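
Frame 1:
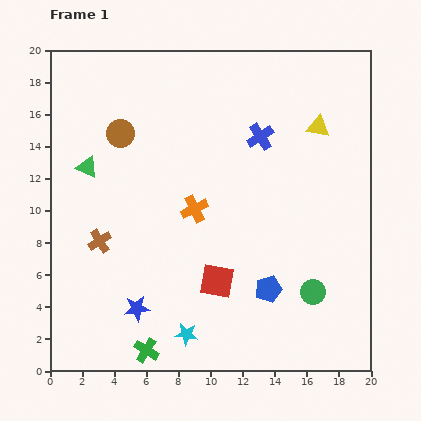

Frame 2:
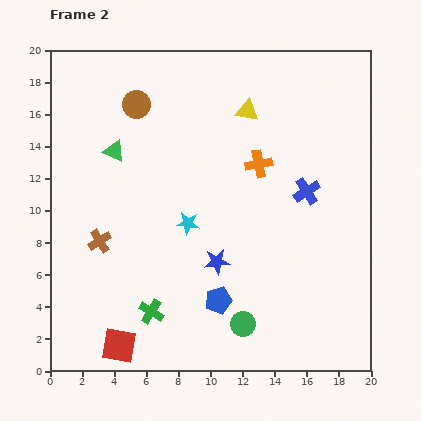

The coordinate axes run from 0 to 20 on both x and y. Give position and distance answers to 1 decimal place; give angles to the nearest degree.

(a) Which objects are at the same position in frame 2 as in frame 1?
the brown cross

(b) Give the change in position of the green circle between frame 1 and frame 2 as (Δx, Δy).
(-4.4, -2.0)

The green circle was at (16.4, 4.9) in frame 1 and (12.0, 2.9) in frame 2.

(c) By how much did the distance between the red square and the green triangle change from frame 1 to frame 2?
+1.3

Distance in frame 1: 10.8. Distance in frame 2: 12.1.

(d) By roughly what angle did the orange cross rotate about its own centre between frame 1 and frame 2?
16° clockwise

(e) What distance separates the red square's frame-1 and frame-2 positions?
7.3

The red square moved from (10.4, 5.6) to (4.3, 1.6), a distance of √(6.1² + 4.0²) ≈ 7.3.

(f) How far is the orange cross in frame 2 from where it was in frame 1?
4.9

The orange cross moved from (9.0, 10.1) to (13.0, 12.9), a distance of √(4.0² + 2.8²) ≈ 4.9.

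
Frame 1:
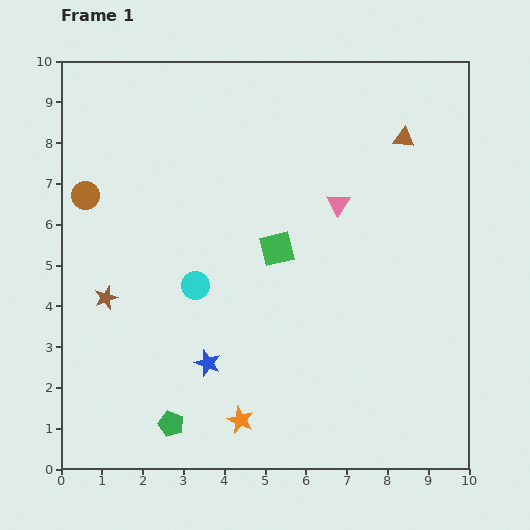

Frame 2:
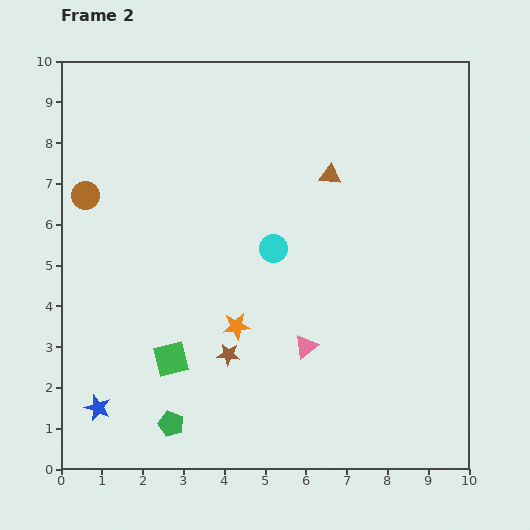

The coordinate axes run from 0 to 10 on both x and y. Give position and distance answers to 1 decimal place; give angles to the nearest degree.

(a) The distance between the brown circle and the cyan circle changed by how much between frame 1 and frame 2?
+1.3

Distance in frame 1: 3.5. Distance in frame 2: 4.8.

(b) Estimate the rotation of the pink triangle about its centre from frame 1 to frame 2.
19° clockwise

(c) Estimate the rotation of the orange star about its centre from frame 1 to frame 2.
31° counter-clockwise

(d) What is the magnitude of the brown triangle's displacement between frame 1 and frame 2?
2.0

The brown triangle moved from (8.4, 8.1) to (6.6, 7.2), a distance of √(1.8² + 0.9²) ≈ 2.0.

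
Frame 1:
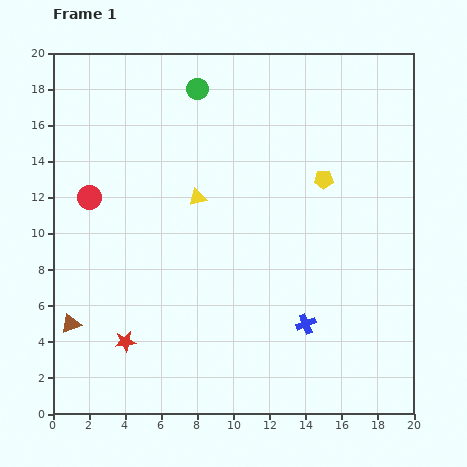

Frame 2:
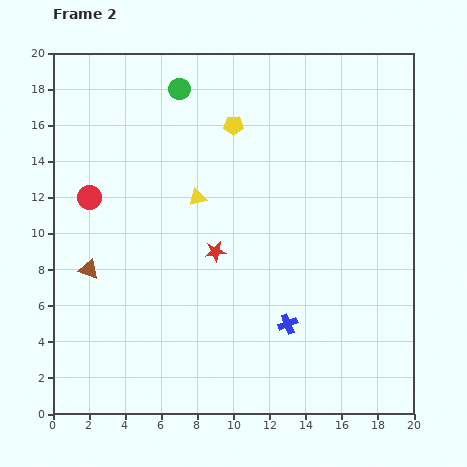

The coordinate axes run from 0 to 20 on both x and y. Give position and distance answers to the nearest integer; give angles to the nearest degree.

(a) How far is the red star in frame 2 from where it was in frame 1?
7

The red star moved from (4, 4) to (9, 9), a distance of √(5² + 5²) ≈ 7.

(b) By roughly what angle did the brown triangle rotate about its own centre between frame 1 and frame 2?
40° clockwise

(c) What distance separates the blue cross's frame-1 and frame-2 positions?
1

The blue cross moved from (14, 5) to (13, 5), a distance of √(1² + 0²) ≈ 1.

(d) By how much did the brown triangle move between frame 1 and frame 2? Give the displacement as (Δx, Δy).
(1, 3)

The brown triangle was at (1, 5) in frame 1 and (2, 8) in frame 2.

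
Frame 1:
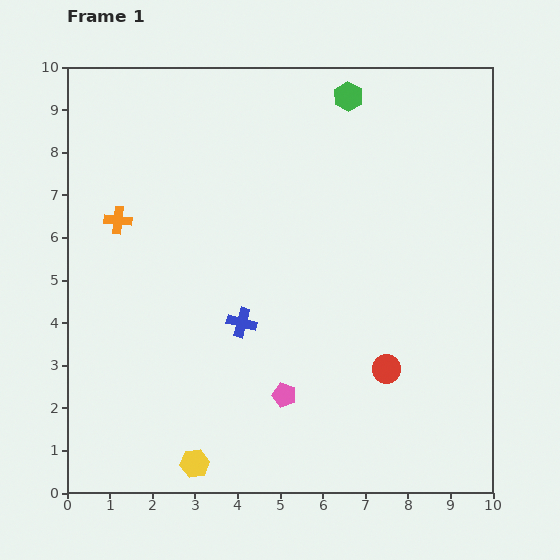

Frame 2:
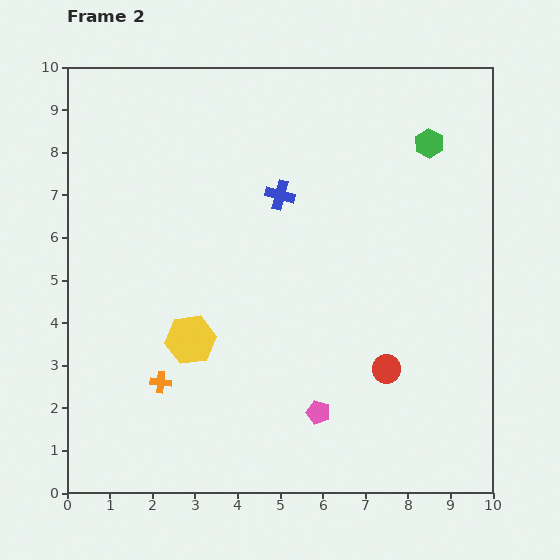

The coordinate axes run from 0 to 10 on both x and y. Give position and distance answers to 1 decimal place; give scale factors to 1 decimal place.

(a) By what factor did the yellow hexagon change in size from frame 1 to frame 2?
1.7×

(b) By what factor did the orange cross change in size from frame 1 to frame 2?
0.8×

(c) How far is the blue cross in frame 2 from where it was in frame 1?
3.1

The blue cross moved from (4.1, 4.0) to (5.0, 7.0), a distance of √(0.9² + 3.0²) ≈ 3.1.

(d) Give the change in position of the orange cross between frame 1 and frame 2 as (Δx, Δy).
(1.0, -3.8)

The orange cross was at (1.2, 6.4) in frame 1 and (2.2, 2.6) in frame 2.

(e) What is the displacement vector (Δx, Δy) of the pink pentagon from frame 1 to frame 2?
(0.8, -0.4)

The pink pentagon was at (5.1, 2.3) in frame 1 and (5.9, 1.9) in frame 2.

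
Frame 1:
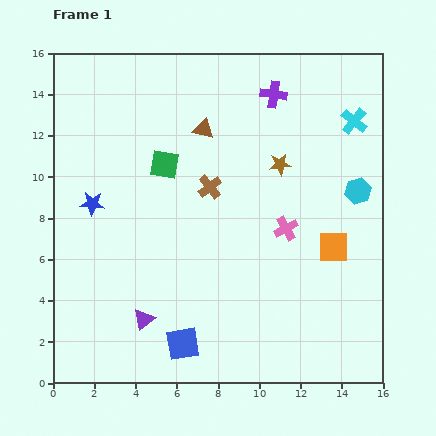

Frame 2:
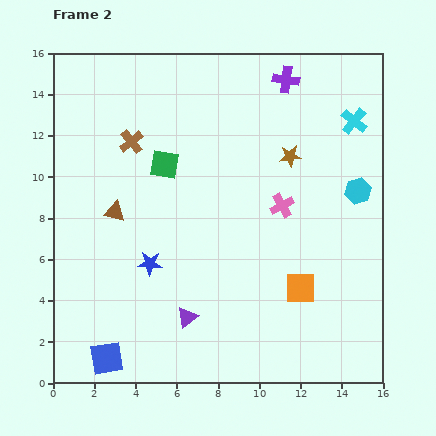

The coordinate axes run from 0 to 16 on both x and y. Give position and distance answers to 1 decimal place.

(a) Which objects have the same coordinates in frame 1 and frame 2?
the green square, the cyan cross, the cyan hexagon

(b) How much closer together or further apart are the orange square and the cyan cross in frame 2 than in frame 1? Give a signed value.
+2.3

Distance in frame 1: 6.2. Distance in frame 2: 8.5.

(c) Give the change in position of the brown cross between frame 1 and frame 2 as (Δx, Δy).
(-3.8, 2.2)

The brown cross was at (7.6, 9.5) in frame 1 and (3.8, 11.7) in frame 2.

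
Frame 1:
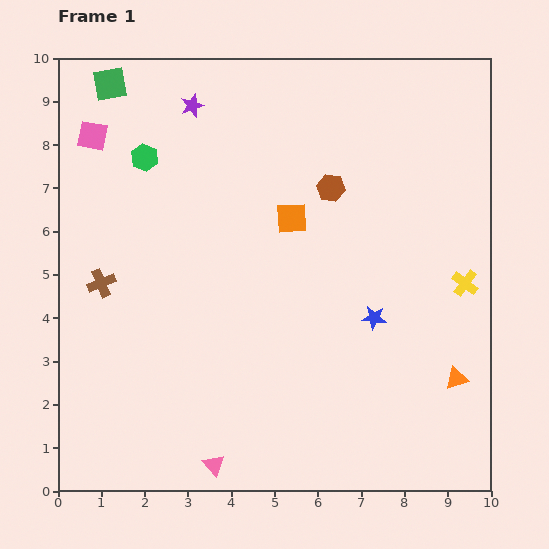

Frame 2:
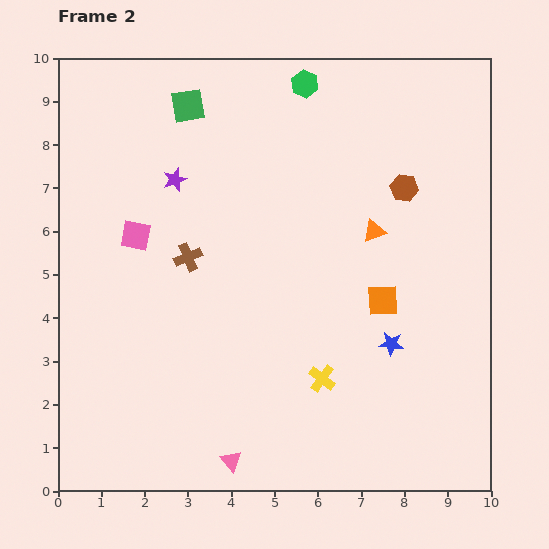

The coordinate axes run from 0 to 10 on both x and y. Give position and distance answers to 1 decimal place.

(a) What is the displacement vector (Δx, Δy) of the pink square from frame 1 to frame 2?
(1.0, -2.3)

The pink square was at (0.8, 8.2) in frame 1 and (1.8, 5.9) in frame 2.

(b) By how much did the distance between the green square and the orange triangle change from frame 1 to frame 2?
-5.3

Distance in frame 1: 10.5. Distance in frame 2: 5.2.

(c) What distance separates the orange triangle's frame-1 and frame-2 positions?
3.9

The orange triangle moved from (9.2, 2.6) to (7.3, 6.0), a distance of √(1.9² + 3.4²) ≈ 3.9.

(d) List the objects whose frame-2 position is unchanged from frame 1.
none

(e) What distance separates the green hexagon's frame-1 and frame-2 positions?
4.1

The green hexagon moved from (2.0, 7.7) to (5.7, 9.4), a distance of √(3.7² + 1.7²) ≈ 4.1.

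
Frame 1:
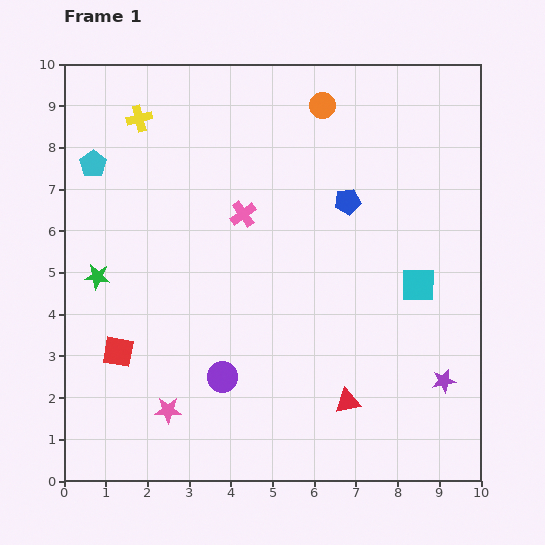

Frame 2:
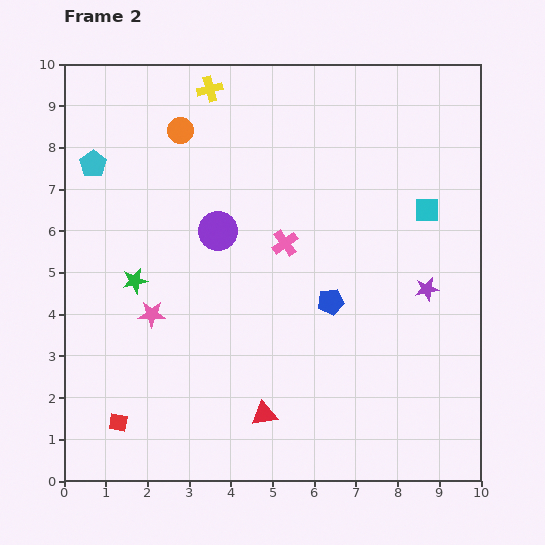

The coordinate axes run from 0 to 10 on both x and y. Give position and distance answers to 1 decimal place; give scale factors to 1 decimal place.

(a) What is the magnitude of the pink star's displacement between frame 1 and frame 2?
2.3

The pink star moved from (2.5, 1.7) to (2.1, 4.0), a distance of √(0.4² + 2.3²) ≈ 2.3.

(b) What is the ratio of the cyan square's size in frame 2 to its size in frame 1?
0.7×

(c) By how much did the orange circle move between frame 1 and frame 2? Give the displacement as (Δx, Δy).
(-3.4, -0.6)

The orange circle was at (6.2, 9.0) in frame 1 and (2.8, 8.4) in frame 2.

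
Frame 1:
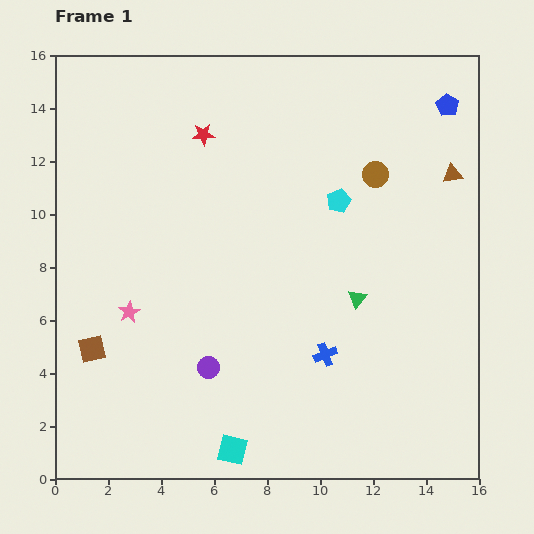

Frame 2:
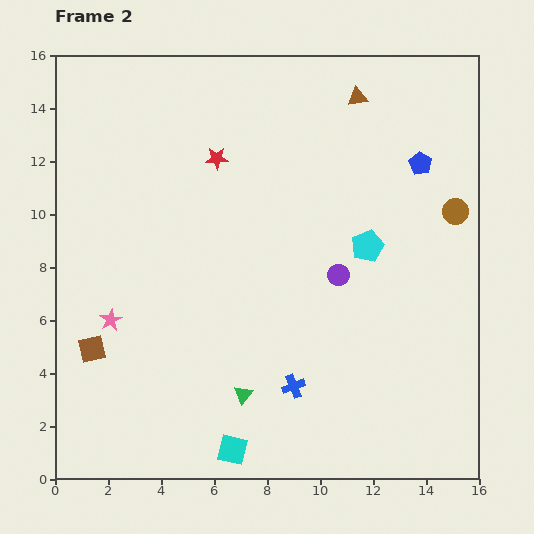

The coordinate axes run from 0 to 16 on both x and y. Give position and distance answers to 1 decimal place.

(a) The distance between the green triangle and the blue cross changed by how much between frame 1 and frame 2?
-0.5

Distance in frame 1: 2.4. Distance in frame 2: 1.9.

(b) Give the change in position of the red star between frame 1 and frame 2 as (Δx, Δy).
(0.5, -0.9)

The red star was at (5.6, 13.0) in frame 1 and (6.1, 12.1) in frame 2.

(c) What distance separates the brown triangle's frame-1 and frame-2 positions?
4.6

The brown triangle moved from (15.0, 11.5) to (11.4, 14.4), a distance of √(3.6² + 2.9²) ≈ 4.6.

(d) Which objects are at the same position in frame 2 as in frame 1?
the brown square, the cyan square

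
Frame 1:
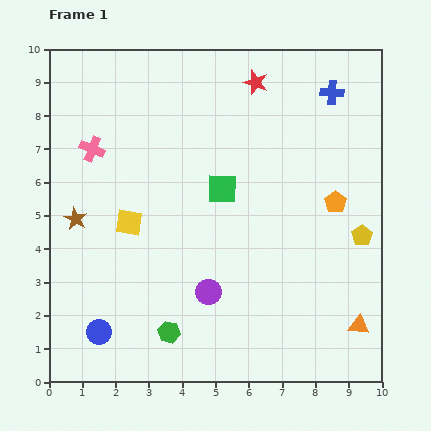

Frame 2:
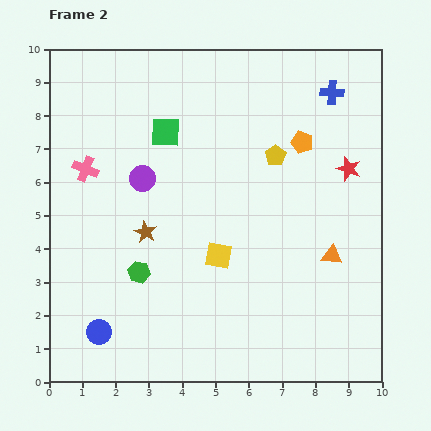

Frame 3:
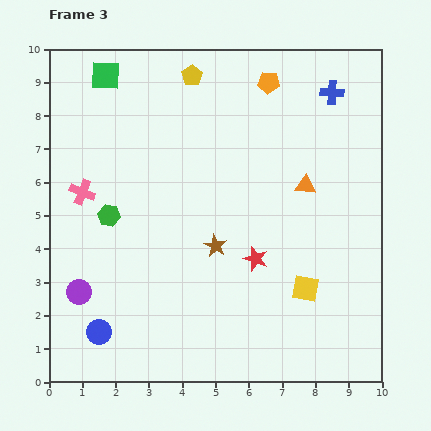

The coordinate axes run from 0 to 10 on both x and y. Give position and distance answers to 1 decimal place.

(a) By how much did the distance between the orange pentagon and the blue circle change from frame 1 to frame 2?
+0.2

Distance in frame 1: 8.1. Distance in frame 2: 8.3.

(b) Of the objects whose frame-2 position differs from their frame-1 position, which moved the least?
the pink cross

(moved 0.6)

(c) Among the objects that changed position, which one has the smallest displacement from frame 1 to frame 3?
the pink cross

(moved 1.3)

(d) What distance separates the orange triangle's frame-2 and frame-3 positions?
2.2

The orange triangle moved from (8.5, 3.8) to (7.7, 5.9), a distance of √(0.8² + 2.1²) ≈ 2.2.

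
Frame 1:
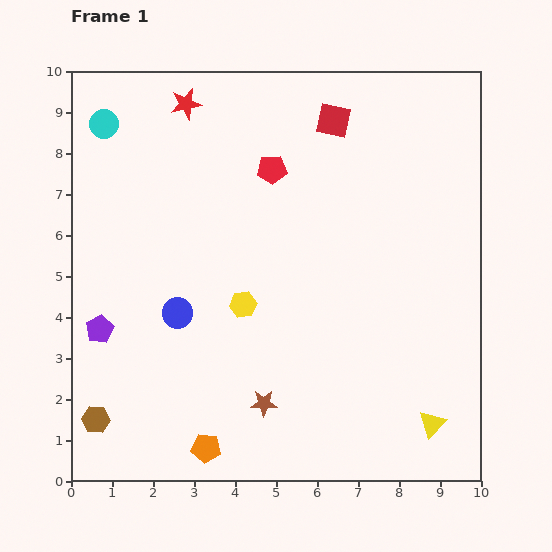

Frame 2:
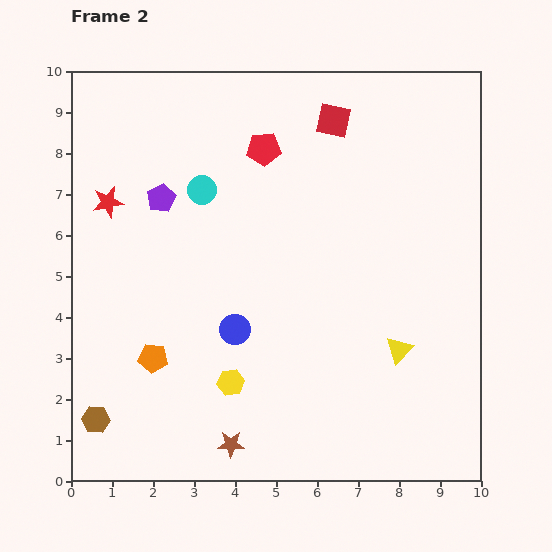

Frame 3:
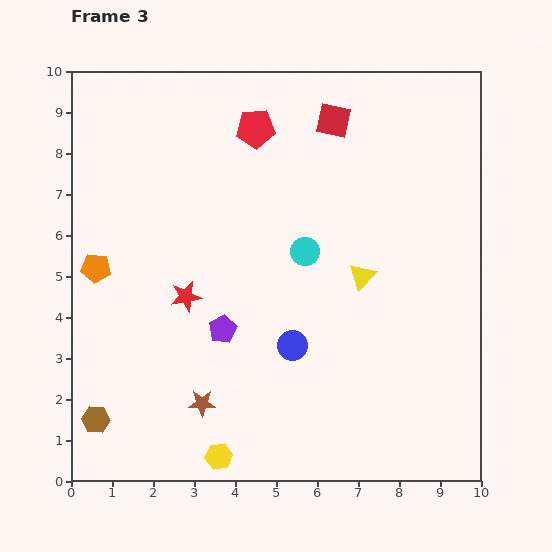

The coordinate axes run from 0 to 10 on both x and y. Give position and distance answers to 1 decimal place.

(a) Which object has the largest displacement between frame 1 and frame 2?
the purple pentagon

(moved 3.5; next 3.1)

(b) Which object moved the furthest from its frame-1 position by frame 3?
the cyan circle

(moved 5.8; next 5.2)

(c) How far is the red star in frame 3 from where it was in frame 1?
4.7

The red star moved from (2.8, 9.2) to (2.8, 4.5), a distance of √(0.0² + 4.7²) ≈ 4.7.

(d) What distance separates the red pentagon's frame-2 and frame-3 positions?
0.5

The red pentagon moved from (4.7, 8.1) to (4.5, 8.6), a distance of √(0.2² + 0.5²) ≈ 0.5.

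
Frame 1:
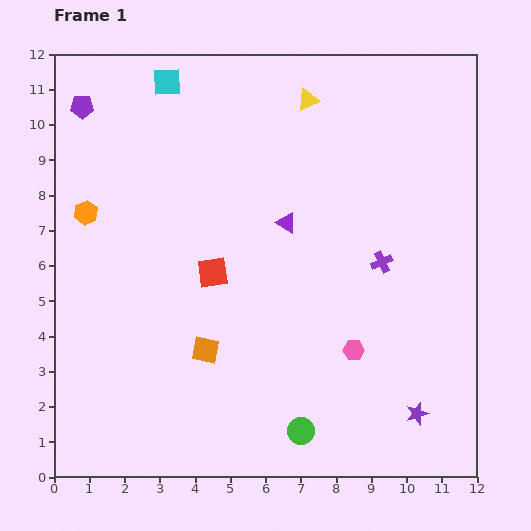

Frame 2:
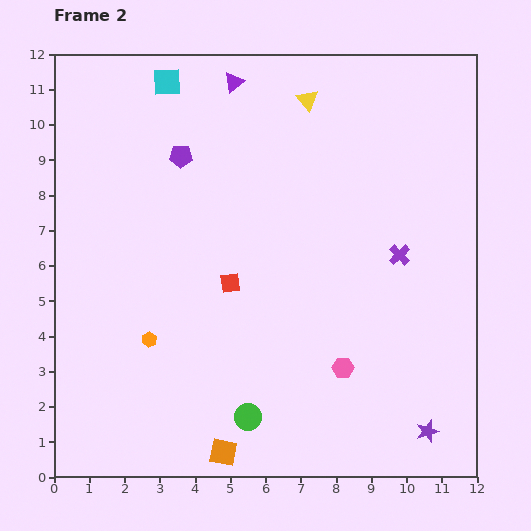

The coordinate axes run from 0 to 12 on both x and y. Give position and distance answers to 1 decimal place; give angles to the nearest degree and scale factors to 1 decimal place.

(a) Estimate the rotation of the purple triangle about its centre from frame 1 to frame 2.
50° clockwise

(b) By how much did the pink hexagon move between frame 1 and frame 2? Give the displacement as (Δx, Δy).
(-0.3, -0.5)

The pink hexagon was at (8.5, 3.6) in frame 1 and (8.2, 3.1) in frame 2.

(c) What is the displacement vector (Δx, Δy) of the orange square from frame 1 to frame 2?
(0.5, -2.9)

The orange square was at (4.3, 3.6) in frame 1 and (4.8, 0.7) in frame 2.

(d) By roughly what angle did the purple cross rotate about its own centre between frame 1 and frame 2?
20° counter-clockwise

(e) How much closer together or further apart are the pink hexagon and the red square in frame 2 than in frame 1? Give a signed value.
-0.6

Distance in frame 1: 4.6. Distance in frame 2: 4.0.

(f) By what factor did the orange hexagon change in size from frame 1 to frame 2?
0.6×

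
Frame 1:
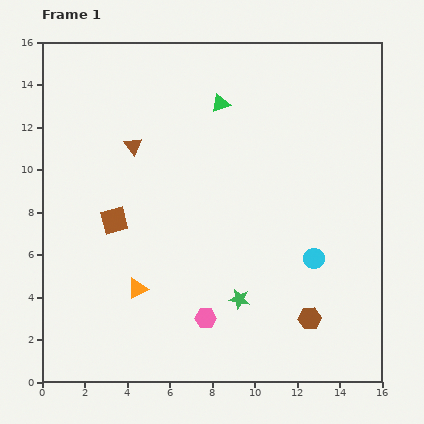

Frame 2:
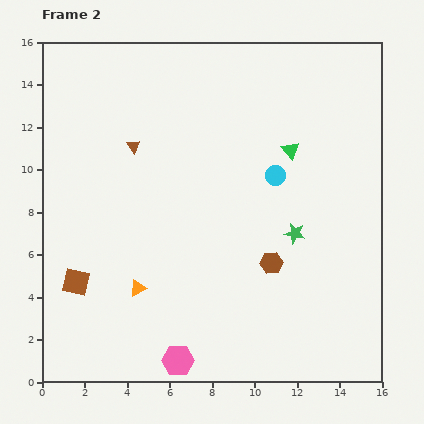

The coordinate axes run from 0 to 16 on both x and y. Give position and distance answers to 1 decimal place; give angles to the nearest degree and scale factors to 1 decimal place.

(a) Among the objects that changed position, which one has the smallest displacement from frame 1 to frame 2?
the pink hexagon

(moved 2.4)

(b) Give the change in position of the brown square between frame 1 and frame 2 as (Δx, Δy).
(-1.8, -2.9)

The brown square was at (3.4, 7.6) in frame 1 and (1.6, 4.7) in frame 2.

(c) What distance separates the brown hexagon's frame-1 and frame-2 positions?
3.2

The brown hexagon moved from (12.6, 3.0) to (10.8, 5.6), a distance of √(1.8² + 2.6²) ≈ 3.2.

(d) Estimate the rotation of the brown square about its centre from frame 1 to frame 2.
28° clockwise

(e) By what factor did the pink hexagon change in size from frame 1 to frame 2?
1.5×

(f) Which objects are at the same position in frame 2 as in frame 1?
the orange triangle, the brown triangle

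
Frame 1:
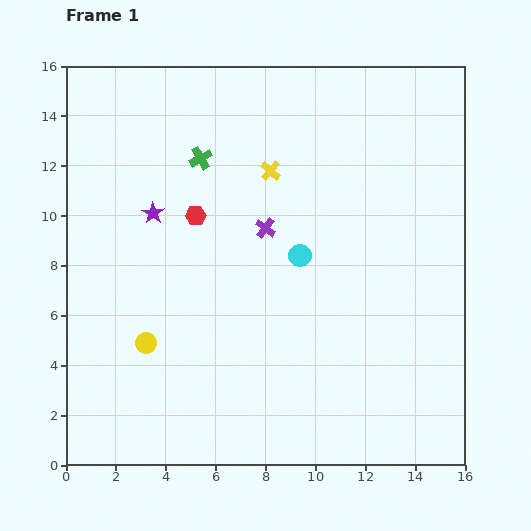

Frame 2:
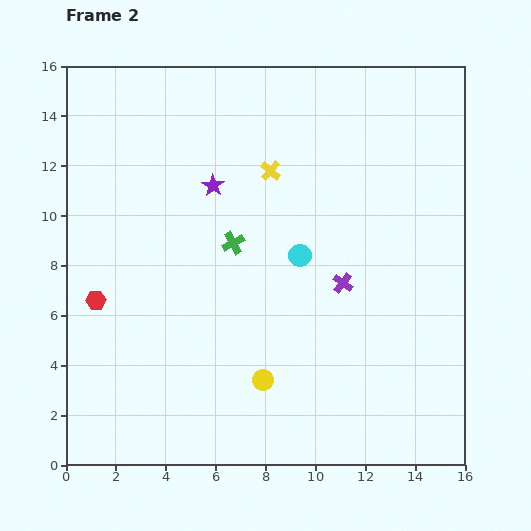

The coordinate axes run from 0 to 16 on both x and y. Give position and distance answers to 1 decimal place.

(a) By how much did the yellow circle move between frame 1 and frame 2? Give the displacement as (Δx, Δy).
(4.7, -1.5)

The yellow circle was at (3.2, 4.9) in frame 1 and (7.9, 3.4) in frame 2.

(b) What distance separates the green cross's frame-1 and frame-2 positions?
3.6

The green cross moved from (5.4, 12.3) to (6.7, 8.9), a distance of √(1.3² + 3.4²) ≈ 3.6.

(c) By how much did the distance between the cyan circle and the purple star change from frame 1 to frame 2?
-1.6

Distance in frame 1: 6.1. Distance in frame 2: 4.5.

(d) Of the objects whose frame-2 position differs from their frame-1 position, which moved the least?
the purple star

(moved 2.6)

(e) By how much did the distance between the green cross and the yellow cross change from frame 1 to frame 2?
+0.5

Distance in frame 1: 2.8. Distance in frame 2: 3.3.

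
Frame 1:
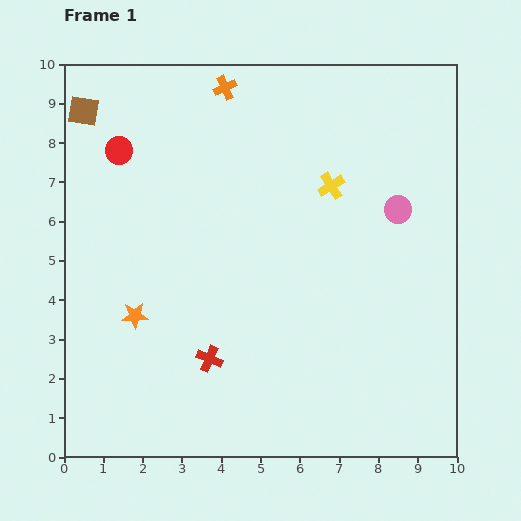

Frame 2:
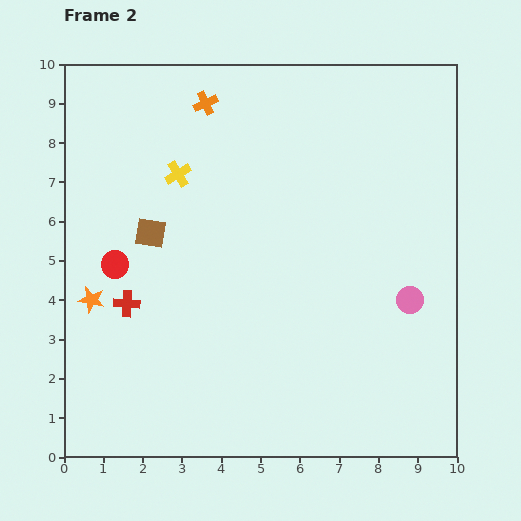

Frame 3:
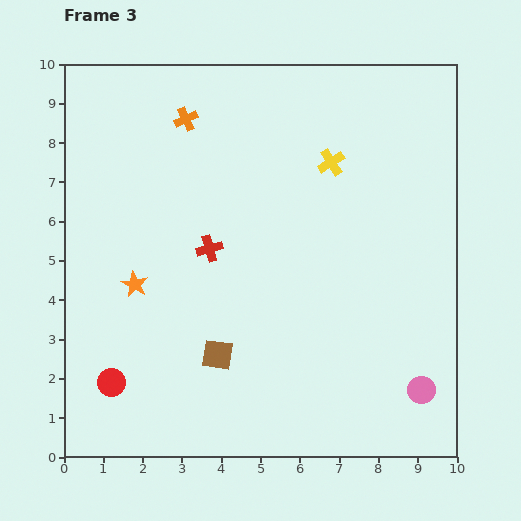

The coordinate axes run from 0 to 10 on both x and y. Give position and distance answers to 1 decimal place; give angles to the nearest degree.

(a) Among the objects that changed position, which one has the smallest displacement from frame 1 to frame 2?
the orange cross

(moved 0.6)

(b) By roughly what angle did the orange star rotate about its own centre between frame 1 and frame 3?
30° clockwise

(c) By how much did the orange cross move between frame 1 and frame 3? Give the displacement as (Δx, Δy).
(-1.0, -0.8)

The orange cross was at (4.1, 9.4) in frame 1 and (3.1, 8.6) in frame 3.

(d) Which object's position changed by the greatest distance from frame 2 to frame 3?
the yellow cross

(moved 3.9; next 3.5)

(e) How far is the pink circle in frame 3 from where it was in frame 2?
2.3

The pink circle moved from (8.8, 4.0) to (9.1, 1.7), a distance of √(0.3² + 2.3²) ≈ 2.3.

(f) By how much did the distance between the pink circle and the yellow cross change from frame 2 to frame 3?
-0.5

Distance in frame 2: 6.7. Distance in frame 3: 6.2.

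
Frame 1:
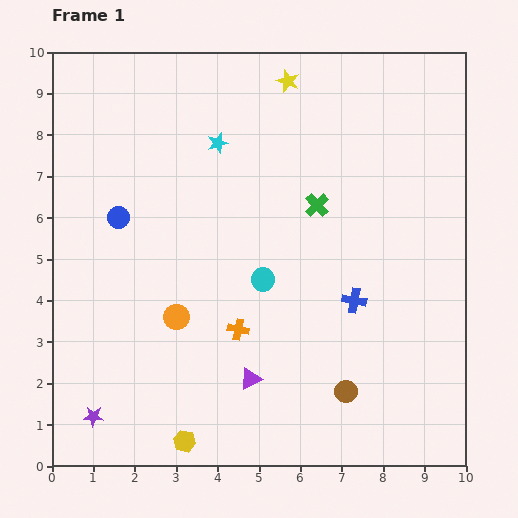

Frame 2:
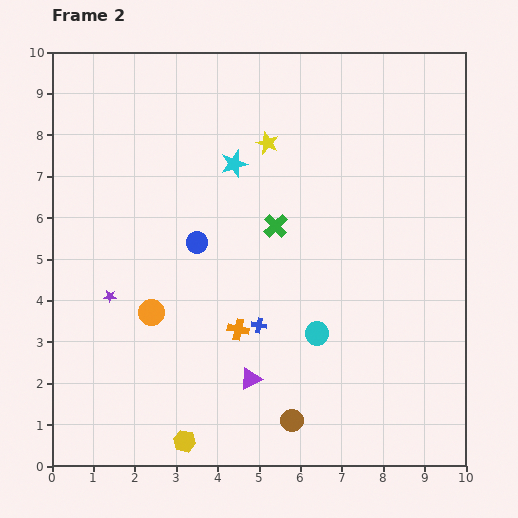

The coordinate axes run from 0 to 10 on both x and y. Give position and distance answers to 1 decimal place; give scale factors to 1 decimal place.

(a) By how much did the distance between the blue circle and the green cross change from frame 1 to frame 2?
-2.9

Distance in frame 1: 4.8. Distance in frame 2: 1.9.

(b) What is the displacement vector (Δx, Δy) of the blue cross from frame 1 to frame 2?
(-2.3, -0.6)

The blue cross was at (7.3, 4.0) in frame 1 and (5.0, 3.4) in frame 2.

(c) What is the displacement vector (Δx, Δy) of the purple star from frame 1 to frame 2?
(0.4, 2.9)

The purple star was at (1.0, 1.2) in frame 1 and (1.4, 4.1) in frame 2.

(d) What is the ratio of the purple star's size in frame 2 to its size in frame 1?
0.6×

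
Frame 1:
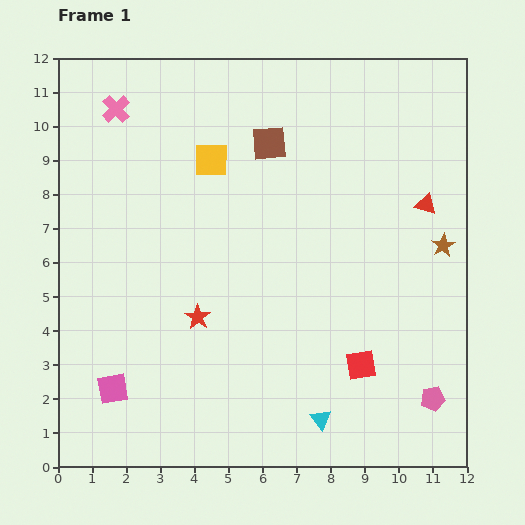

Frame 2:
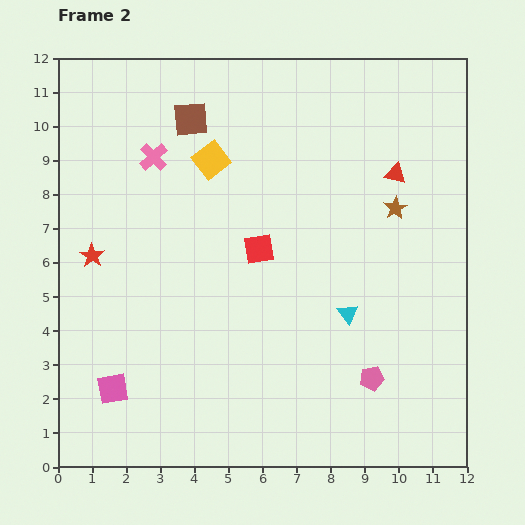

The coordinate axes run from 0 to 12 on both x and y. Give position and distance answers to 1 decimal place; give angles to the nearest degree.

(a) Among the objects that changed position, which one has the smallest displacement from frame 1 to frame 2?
the red triangle

(moved 1.3)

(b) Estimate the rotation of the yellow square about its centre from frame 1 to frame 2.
38° counter-clockwise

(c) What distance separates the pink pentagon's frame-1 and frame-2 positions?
1.9

The pink pentagon moved from (11.0, 2.0) to (9.2, 2.6), a distance of √(1.8² + 0.6²) ≈ 1.9.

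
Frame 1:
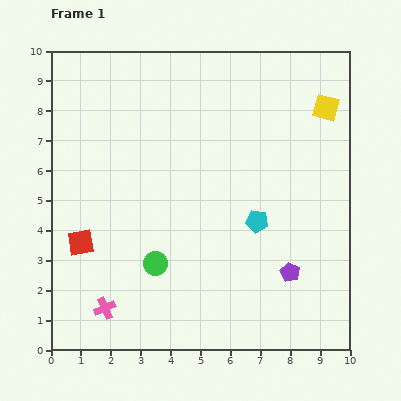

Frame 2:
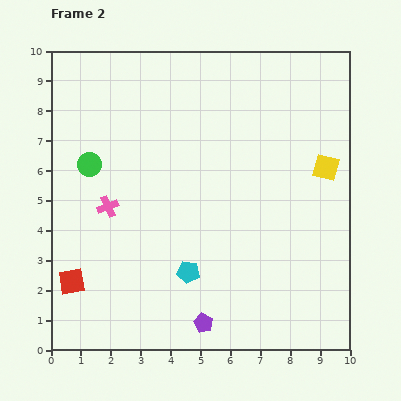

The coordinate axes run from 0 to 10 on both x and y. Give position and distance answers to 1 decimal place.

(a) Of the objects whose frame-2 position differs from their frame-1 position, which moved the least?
the red square

(moved 1.3)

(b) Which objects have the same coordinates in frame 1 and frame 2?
none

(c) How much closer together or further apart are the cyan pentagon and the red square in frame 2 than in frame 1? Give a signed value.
-2.0

Distance in frame 1: 5.9. Distance in frame 2: 3.9.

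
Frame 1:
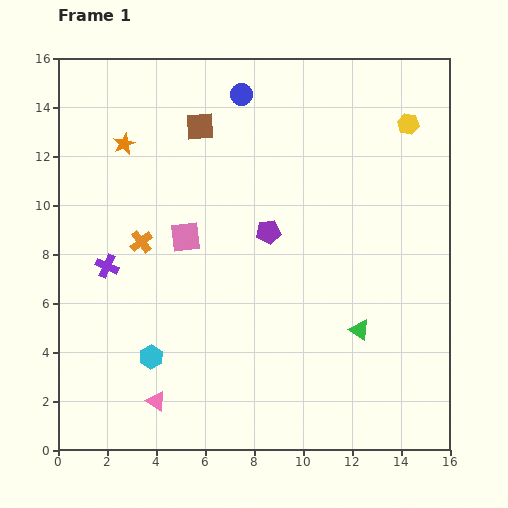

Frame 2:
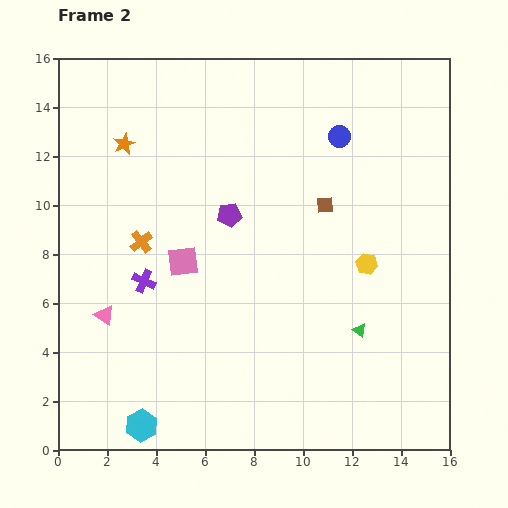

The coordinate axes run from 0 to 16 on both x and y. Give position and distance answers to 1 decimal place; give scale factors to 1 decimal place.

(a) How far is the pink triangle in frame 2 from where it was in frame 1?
4.1

The pink triangle moved from (4.0, 2.0) to (1.9, 5.5), a distance of √(2.1² + 3.5²) ≈ 4.1.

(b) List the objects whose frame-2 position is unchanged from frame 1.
the green triangle, the orange star, the orange cross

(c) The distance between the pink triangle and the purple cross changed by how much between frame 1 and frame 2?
-3.8

Distance in frame 1: 5.9. Distance in frame 2: 2.1.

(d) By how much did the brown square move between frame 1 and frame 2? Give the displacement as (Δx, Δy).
(5.1, -3.2)

The brown square was at (5.8, 13.2) in frame 1 and (10.9, 10.0) in frame 2.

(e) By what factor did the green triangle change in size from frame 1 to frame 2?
0.7×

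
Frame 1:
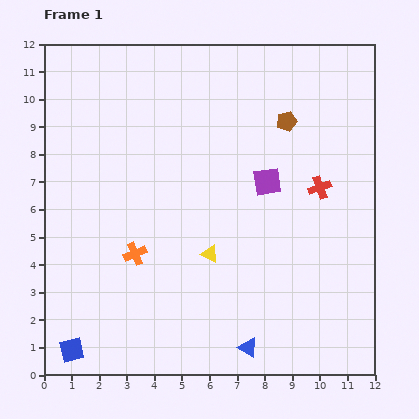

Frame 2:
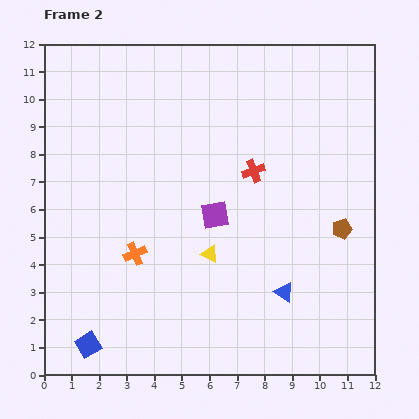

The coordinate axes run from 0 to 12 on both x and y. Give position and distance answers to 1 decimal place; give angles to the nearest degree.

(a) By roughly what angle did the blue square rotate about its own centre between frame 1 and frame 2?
18° counter-clockwise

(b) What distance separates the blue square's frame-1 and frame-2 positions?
0.6

The blue square moved from (1.0, 0.9) to (1.6, 1.1), a distance of √(0.6² + 0.2²) ≈ 0.6.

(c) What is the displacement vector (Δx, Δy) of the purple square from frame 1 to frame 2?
(-1.9, -1.2)

The purple square was at (8.1, 7.0) in frame 1 and (6.2, 5.8) in frame 2.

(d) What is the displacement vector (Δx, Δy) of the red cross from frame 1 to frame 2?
(-2.4, 0.6)

The red cross was at (10.0, 6.8) in frame 1 and (7.6, 7.4) in frame 2.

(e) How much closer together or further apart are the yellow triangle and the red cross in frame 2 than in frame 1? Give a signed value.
-1.3

Distance in frame 1: 4.7. Distance in frame 2: 3.4.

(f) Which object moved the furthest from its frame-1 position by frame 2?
the brown pentagon

(moved 4.4; next 2.5)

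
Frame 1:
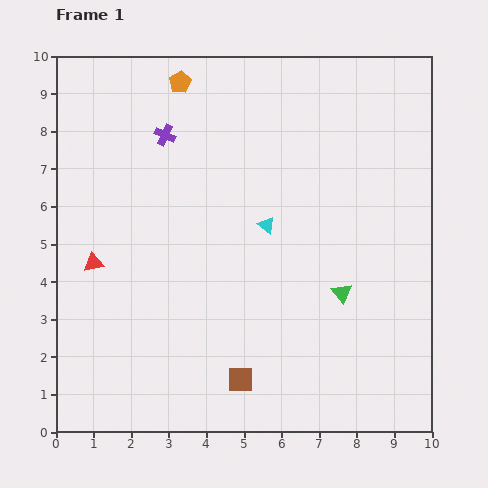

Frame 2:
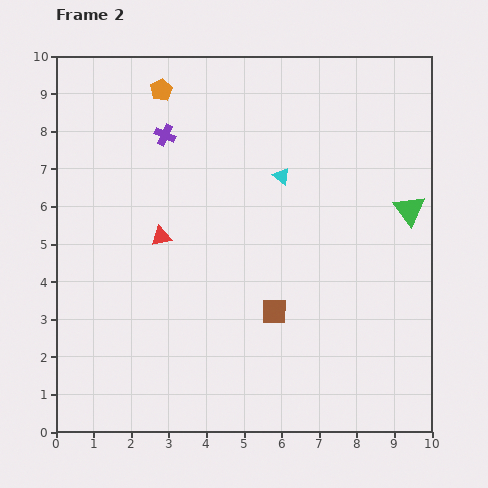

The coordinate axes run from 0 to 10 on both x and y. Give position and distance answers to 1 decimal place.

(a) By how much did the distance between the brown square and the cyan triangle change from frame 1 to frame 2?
-0.6

Distance in frame 1: 4.2. Distance in frame 2: 3.6.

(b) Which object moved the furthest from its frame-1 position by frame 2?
the green triangle

(moved 2.8; next 2.0)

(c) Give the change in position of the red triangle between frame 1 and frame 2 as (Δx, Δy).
(1.8, 0.7)

The red triangle was at (1.0, 4.5) in frame 1 and (2.8, 5.2) in frame 2.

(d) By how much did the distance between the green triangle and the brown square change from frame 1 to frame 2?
+1.0

Distance in frame 1: 3.5. Distance in frame 2: 4.5.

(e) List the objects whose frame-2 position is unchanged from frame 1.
the purple cross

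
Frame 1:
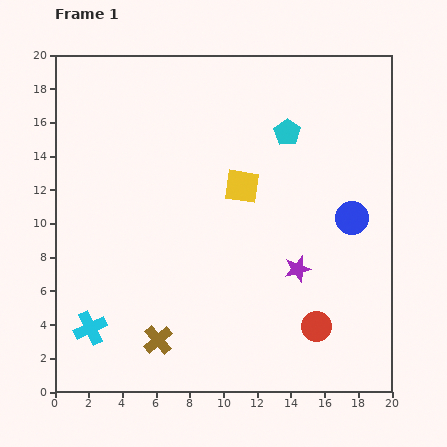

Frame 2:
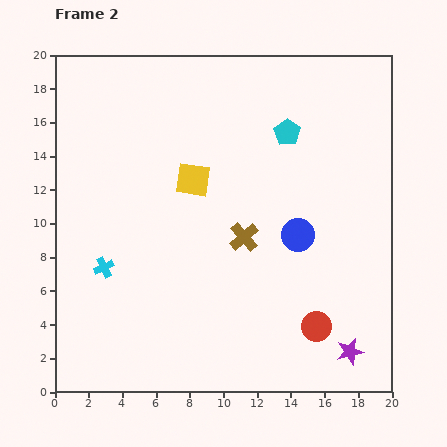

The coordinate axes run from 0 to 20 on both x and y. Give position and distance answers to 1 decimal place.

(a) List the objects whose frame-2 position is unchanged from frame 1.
the cyan pentagon, the red circle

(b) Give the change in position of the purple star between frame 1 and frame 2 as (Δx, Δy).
(3.1, -4.9)

The purple star was at (14.4, 7.3) in frame 1 and (17.5, 2.4) in frame 2.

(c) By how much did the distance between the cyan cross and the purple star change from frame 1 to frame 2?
+2.6

Distance in frame 1: 12.8. Distance in frame 2: 15.4.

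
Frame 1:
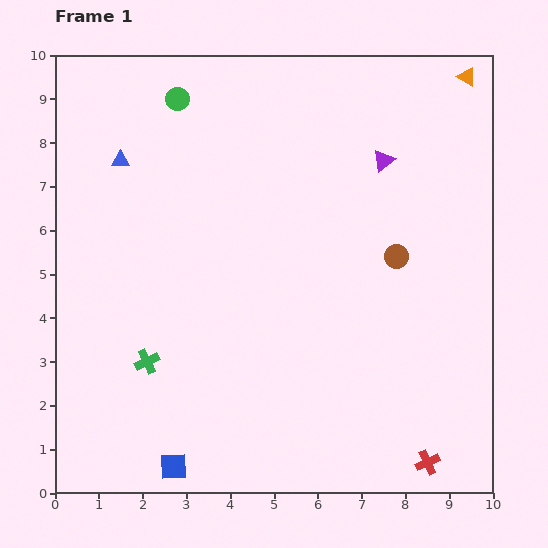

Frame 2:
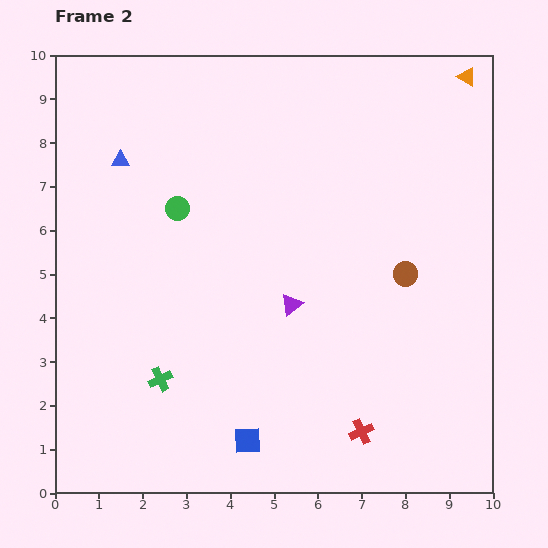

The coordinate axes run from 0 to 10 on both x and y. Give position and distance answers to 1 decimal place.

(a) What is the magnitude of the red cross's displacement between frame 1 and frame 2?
1.7

The red cross moved from (8.5, 0.7) to (7.0, 1.4), a distance of √(1.5² + 0.7²) ≈ 1.7.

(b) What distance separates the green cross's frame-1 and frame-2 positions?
0.5

The green cross moved from (2.1, 3.0) to (2.4, 2.6), a distance of √(0.3² + 0.4²) ≈ 0.5.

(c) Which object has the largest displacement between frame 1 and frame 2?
the purple triangle

(moved 3.9; next 2.5)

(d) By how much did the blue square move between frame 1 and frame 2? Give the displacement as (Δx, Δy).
(1.7, 0.6)

The blue square was at (2.7, 0.6) in frame 1 and (4.4, 1.2) in frame 2.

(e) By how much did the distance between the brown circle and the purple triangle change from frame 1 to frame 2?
+0.5

Distance in frame 1: 2.2. Distance in frame 2: 2.7.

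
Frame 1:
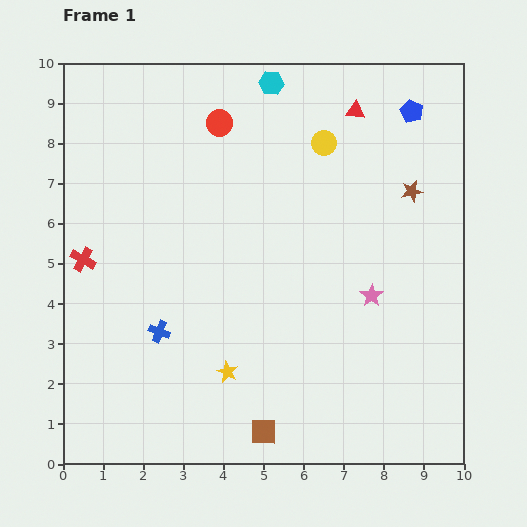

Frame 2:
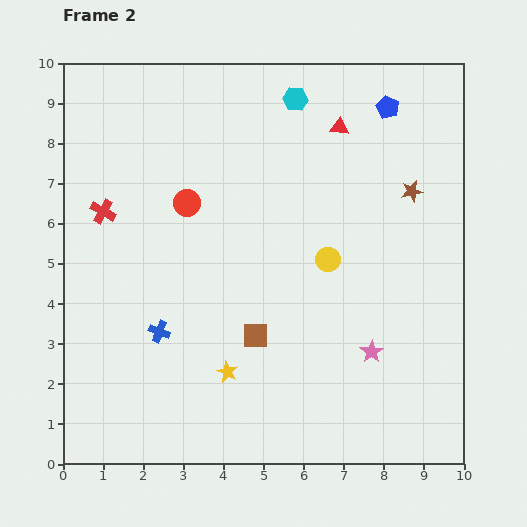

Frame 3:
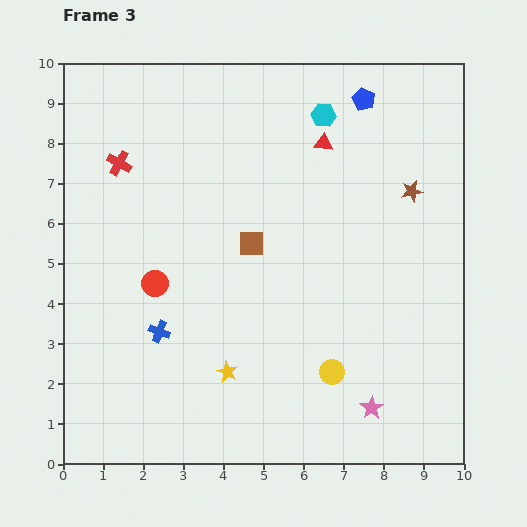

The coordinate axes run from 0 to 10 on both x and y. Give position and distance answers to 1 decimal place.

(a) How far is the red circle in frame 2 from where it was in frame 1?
2.2

The red circle moved from (3.9, 8.5) to (3.1, 6.5), a distance of √(0.8² + 2.0²) ≈ 2.2.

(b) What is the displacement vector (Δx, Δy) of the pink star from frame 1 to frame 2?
(0.0, -1.4)

The pink star was at (7.7, 4.2) in frame 1 and (7.7, 2.8) in frame 2.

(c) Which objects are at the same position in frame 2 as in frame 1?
the yellow star, the brown star, the blue cross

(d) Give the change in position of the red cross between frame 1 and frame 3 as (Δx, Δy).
(0.9, 2.4)

The red cross was at (0.5, 5.1) in frame 1 and (1.4, 7.5) in frame 3.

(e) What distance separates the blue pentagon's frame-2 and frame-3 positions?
0.6

The blue pentagon moved from (8.1, 8.9) to (7.5, 9.1), a distance of √(0.6² + 0.2²) ≈ 0.6.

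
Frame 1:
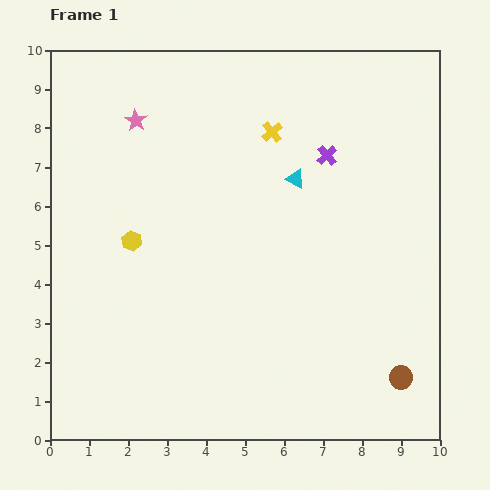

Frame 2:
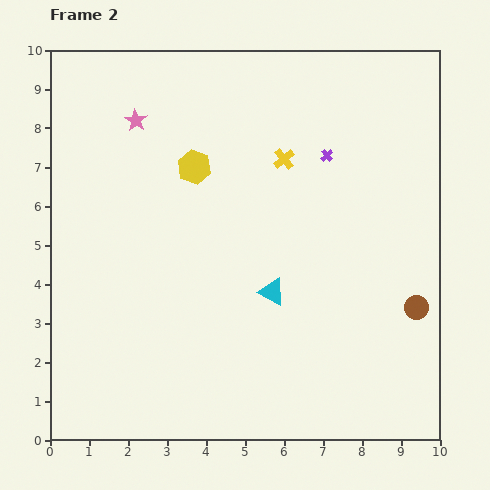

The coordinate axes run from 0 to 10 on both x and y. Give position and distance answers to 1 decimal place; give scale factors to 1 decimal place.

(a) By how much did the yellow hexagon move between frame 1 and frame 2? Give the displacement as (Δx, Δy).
(1.6, 1.9)

The yellow hexagon was at (2.1, 5.1) in frame 1 and (3.7, 7.0) in frame 2.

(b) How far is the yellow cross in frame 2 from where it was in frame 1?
0.8

The yellow cross moved from (5.7, 7.9) to (6.0, 7.2), a distance of √(0.3² + 0.7²) ≈ 0.8.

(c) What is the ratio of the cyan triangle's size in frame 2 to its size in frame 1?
1.4×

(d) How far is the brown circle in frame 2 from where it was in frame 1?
1.8

The brown circle moved from (9.0, 1.6) to (9.4, 3.4), a distance of √(0.4² + 1.8²) ≈ 1.8.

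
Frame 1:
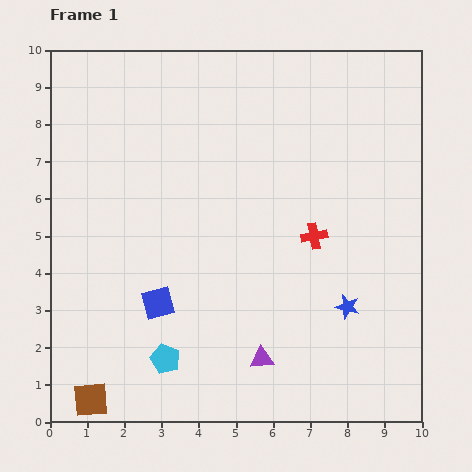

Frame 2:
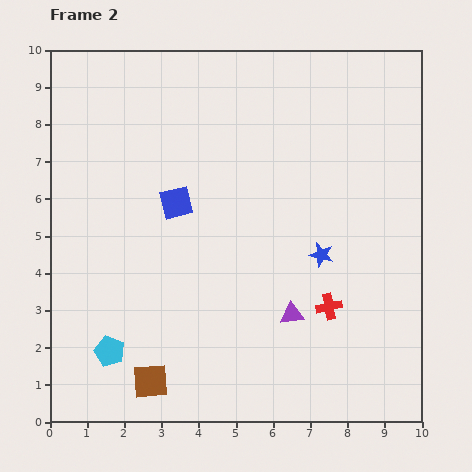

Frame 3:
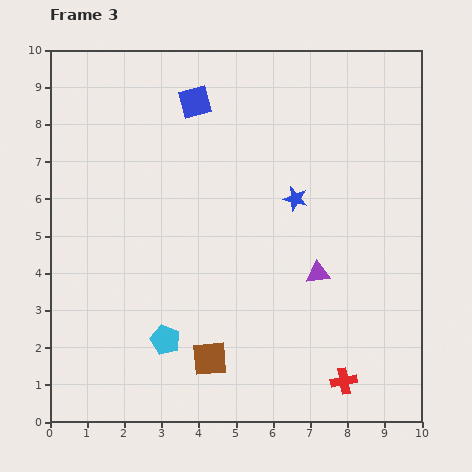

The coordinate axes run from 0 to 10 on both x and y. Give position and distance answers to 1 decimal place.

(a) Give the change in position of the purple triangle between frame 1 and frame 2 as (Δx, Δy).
(0.8, 1.2)

The purple triangle was at (5.7, 1.7) in frame 1 and (6.5, 2.9) in frame 2.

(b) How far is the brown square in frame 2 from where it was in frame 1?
1.7

The brown square moved from (1.1, 0.6) to (2.7, 1.1), a distance of √(1.6² + 0.5²) ≈ 1.7.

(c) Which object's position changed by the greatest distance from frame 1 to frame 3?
the blue square

(moved 5.5; next 4.0)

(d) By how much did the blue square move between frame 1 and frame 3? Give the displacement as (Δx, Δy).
(1.0, 5.4)

The blue square was at (2.9, 3.2) in frame 1 and (3.9, 8.6) in frame 3.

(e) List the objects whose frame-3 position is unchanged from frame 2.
none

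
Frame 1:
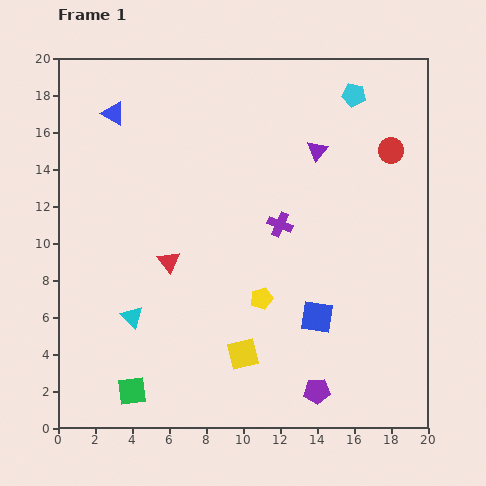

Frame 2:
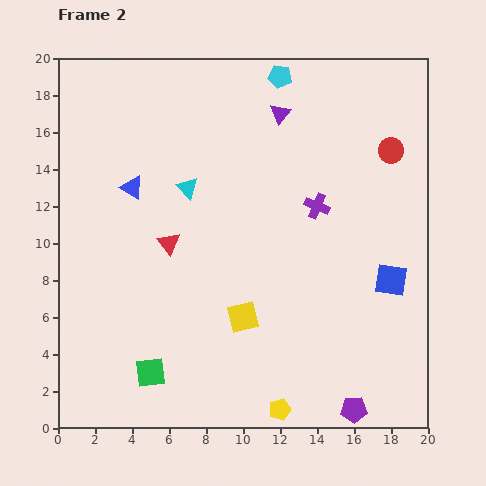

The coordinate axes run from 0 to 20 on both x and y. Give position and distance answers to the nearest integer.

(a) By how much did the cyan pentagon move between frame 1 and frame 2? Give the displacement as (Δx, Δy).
(-4, 1)

The cyan pentagon was at (16, 18) in frame 1 and (12, 19) in frame 2.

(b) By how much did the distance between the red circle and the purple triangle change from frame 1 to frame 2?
+2

Distance in frame 1: 4. Distance in frame 2: 6.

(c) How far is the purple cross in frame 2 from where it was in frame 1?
2

The purple cross moved from (12, 11) to (14, 12), a distance of √(2² + 1²) ≈ 2.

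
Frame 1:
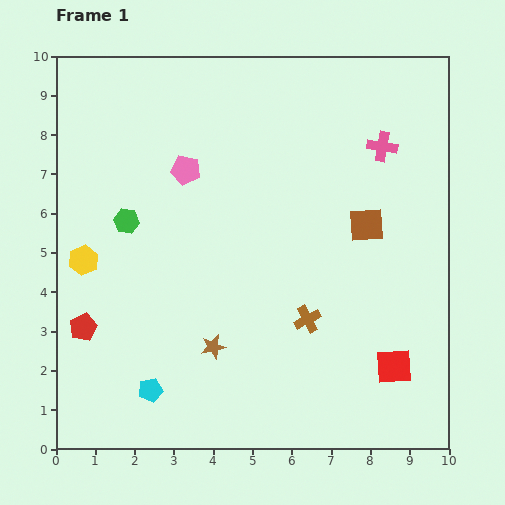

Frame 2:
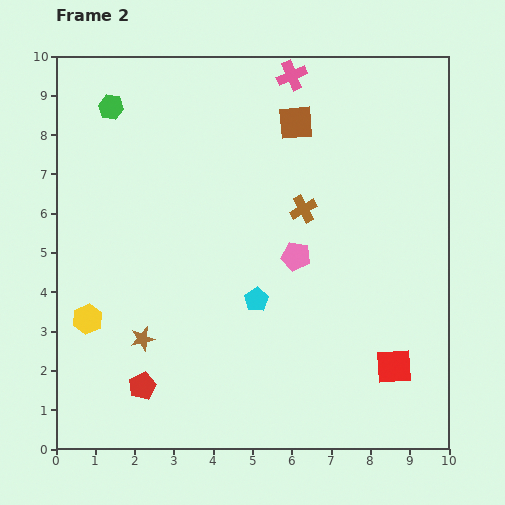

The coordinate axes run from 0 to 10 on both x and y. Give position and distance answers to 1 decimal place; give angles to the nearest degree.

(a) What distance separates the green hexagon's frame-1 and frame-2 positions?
2.9

The green hexagon moved from (1.8, 5.8) to (1.4, 8.7), a distance of √(0.4² + 2.9²) ≈ 2.9.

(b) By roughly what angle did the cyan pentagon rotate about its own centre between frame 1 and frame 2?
20° counter-clockwise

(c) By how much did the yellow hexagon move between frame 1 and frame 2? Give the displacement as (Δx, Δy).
(0.1, -1.5)

The yellow hexagon was at (0.7, 4.8) in frame 1 and (0.8, 3.3) in frame 2.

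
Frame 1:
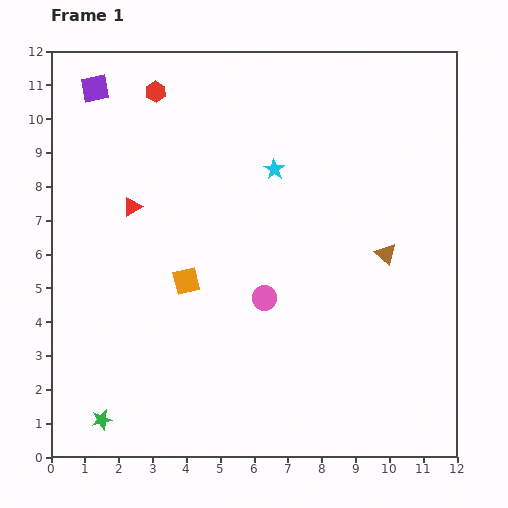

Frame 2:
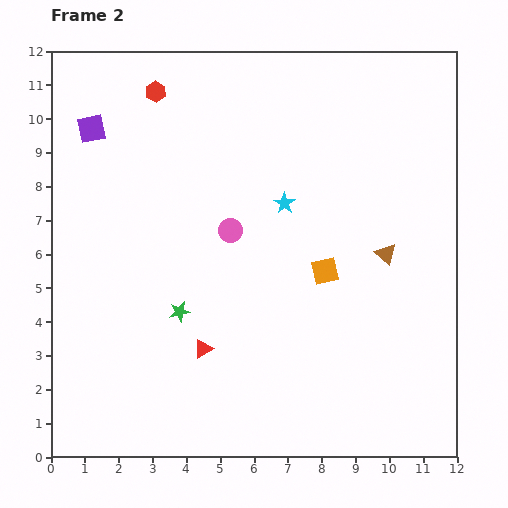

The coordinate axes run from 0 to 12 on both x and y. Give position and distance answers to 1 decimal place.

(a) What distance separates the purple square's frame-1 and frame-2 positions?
1.2

The purple square moved from (1.3, 10.9) to (1.2, 9.7), a distance of √(0.1² + 1.2²) ≈ 1.2.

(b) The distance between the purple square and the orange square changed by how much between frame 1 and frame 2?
+1.8

Distance in frame 1: 6.3. Distance in frame 2: 8.1.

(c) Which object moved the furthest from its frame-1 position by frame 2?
the red triangle

(moved 4.7; next 4.1)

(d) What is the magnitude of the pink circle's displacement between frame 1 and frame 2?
2.2

The pink circle moved from (6.3, 4.7) to (5.3, 6.7), a distance of √(1.0² + 2.0²) ≈ 2.2.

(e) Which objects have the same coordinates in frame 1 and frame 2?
the red hexagon, the brown triangle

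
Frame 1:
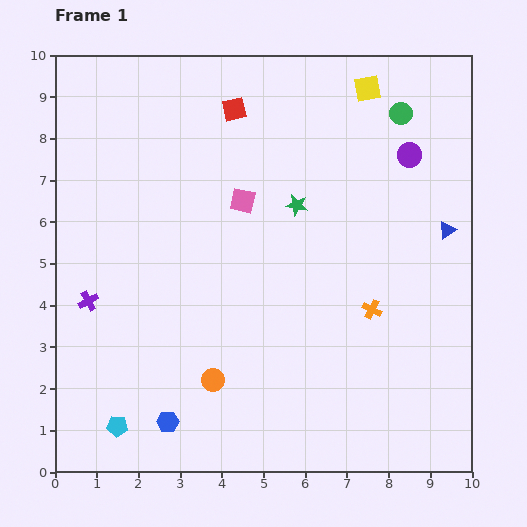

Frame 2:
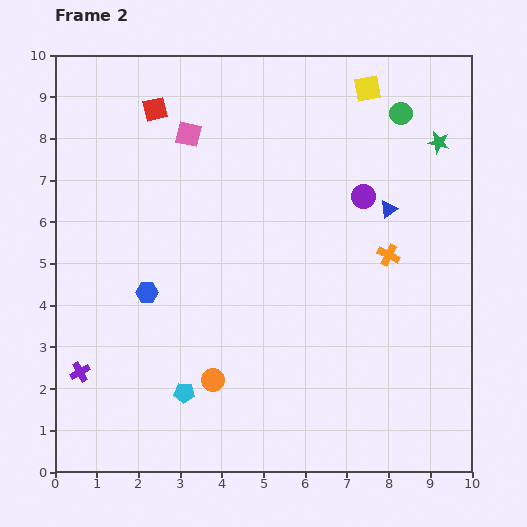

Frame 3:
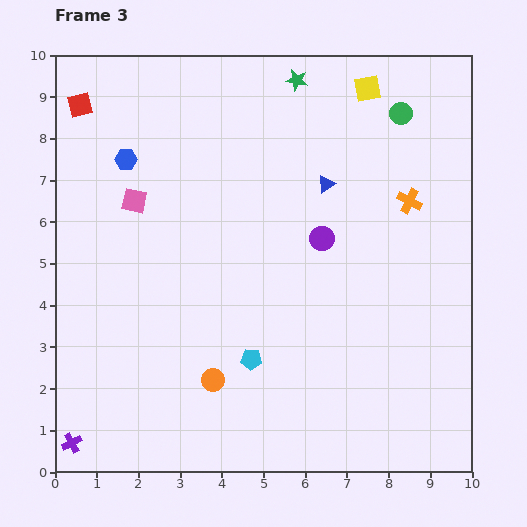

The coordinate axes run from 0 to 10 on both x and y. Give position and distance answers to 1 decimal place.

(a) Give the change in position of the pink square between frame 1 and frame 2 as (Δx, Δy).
(-1.3, 1.6)

The pink square was at (4.5, 6.5) in frame 1 and (3.2, 8.1) in frame 2.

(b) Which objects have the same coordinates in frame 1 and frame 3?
the green circle, the orange circle, the yellow square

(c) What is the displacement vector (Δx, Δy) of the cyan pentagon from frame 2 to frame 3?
(1.6, 0.8)

The cyan pentagon was at (3.1, 1.9) in frame 2 and (4.7, 2.7) in frame 3.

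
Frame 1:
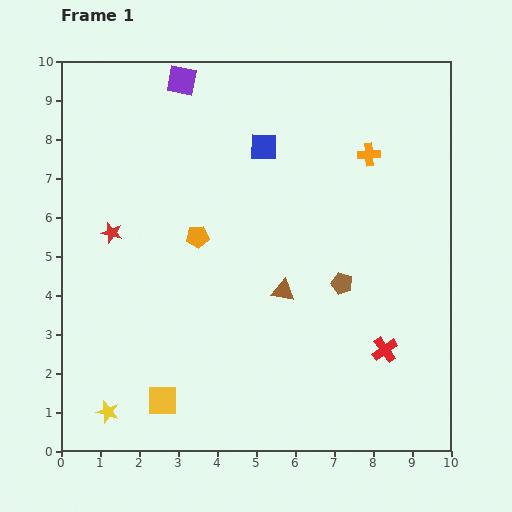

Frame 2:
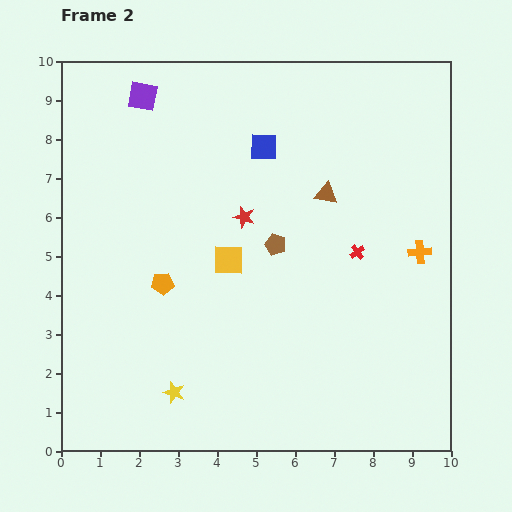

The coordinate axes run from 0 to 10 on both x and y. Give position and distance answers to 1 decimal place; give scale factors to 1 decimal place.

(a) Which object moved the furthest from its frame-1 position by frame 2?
the yellow square

(moved 4.0; next 3.4)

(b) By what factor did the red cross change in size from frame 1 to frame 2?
0.6×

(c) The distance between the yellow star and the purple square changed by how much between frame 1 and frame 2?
-1.1

Distance in frame 1: 8.7. Distance in frame 2: 7.6.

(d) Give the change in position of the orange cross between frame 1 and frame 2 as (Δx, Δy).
(1.3, -2.5)

The orange cross was at (7.9, 7.6) in frame 1 and (9.2, 5.1) in frame 2.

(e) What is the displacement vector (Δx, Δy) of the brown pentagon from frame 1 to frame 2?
(-1.7, 1.0)

The brown pentagon was at (7.2, 4.3) in frame 1 and (5.5, 5.3) in frame 2.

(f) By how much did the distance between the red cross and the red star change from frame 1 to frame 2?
-4.6

Distance in frame 1: 7.6. Distance in frame 2: 3.0.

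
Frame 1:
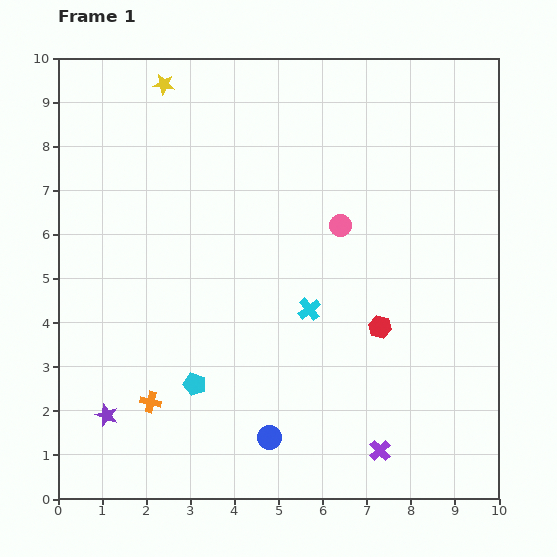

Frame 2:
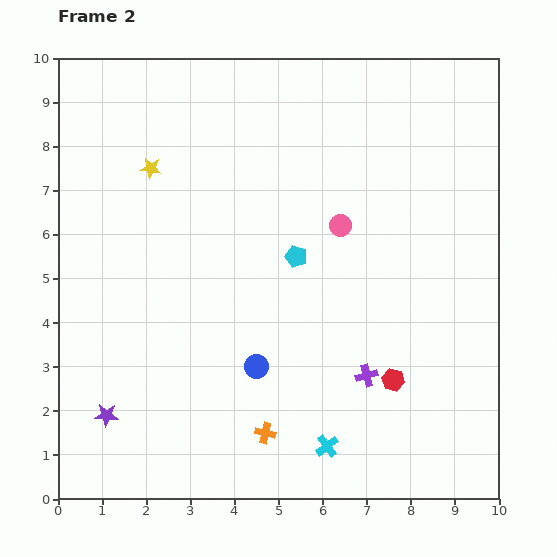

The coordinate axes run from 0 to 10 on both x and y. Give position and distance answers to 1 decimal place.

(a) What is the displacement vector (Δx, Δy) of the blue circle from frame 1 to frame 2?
(-0.3, 1.6)

The blue circle was at (4.8, 1.4) in frame 1 and (4.5, 3.0) in frame 2.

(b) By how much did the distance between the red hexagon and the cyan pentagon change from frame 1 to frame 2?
-0.8

Distance in frame 1: 4.4. Distance in frame 2: 3.6.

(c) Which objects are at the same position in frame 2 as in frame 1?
the purple star, the pink circle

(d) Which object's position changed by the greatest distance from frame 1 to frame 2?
the cyan pentagon

(moved 3.7; next 3.1)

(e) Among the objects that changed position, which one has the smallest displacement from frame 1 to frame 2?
the red hexagon

(moved 1.2)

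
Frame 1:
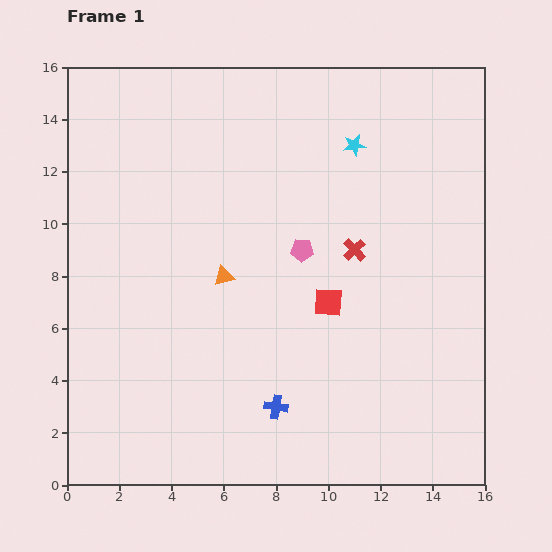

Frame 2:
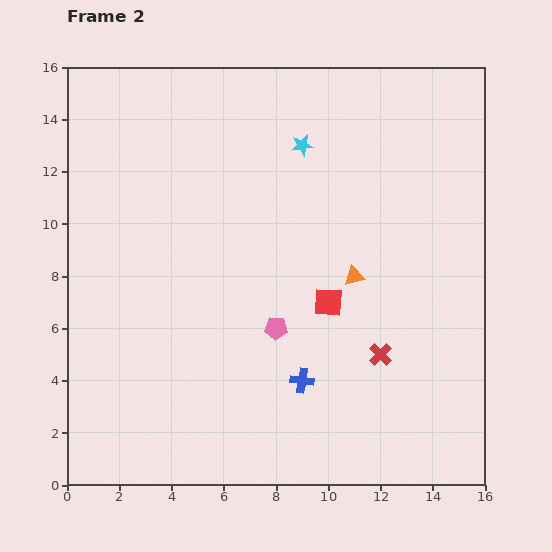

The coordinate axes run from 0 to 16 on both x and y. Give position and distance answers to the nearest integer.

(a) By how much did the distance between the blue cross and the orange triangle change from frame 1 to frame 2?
-1

Distance in frame 1: 5. Distance in frame 2: 4.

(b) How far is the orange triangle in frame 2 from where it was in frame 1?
5

The orange triangle moved from (6, 8) to (11, 8), a distance of √(5² + 0²) ≈ 5.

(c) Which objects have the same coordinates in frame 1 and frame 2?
the red square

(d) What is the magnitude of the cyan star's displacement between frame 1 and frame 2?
2

The cyan star moved from (11, 13) to (9, 13), a distance of √(2² + 0²) ≈ 2.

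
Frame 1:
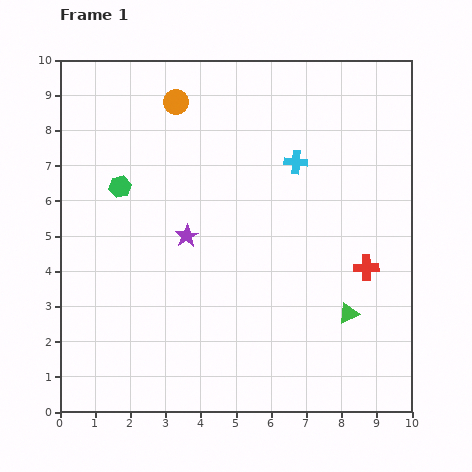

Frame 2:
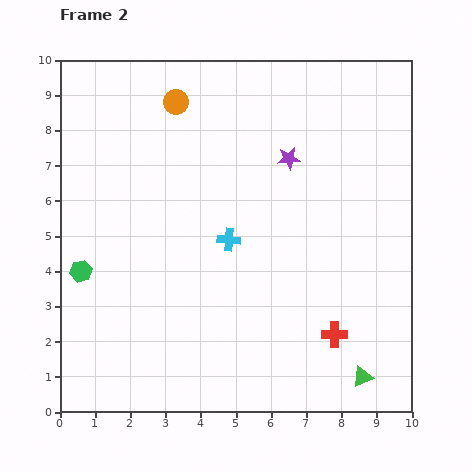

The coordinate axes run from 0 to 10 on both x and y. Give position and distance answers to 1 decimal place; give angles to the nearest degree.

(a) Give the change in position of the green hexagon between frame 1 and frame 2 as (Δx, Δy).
(-1.1, -2.4)

The green hexagon was at (1.7, 6.4) in frame 1 and (0.6, 4.0) in frame 2.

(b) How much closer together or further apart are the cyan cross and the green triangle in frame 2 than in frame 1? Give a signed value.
+0.8

Distance in frame 1: 4.6. Distance in frame 2: 5.4.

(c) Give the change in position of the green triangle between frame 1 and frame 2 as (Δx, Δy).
(0.4, -1.8)

The green triangle was at (8.2, 2.8) in frame 1 and (8.6, 1.0) in frame 2.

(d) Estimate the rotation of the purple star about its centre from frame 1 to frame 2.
24° clockwise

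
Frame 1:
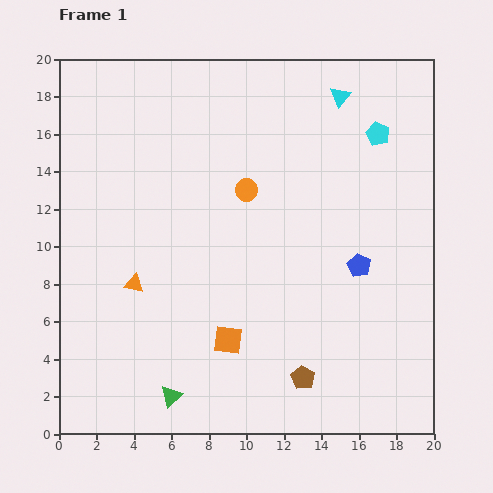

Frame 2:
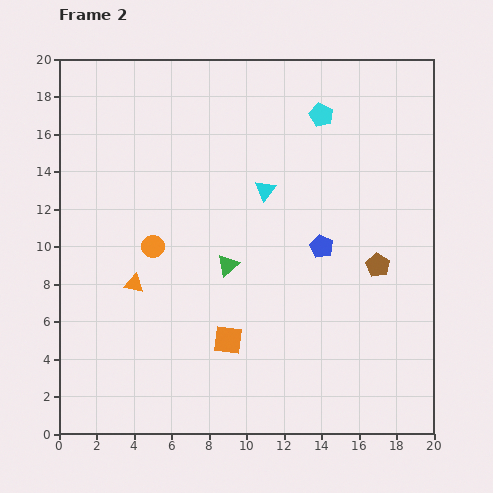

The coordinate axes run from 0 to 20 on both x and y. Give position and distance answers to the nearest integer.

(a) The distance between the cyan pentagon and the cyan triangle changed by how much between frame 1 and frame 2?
+2

Distance in frame 1: 3. Distance in frame 2: 5.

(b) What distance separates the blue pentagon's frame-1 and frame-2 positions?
2

The blue pentagon moved from (16, 9) to (14, 10), a distance of √(2² + 1²) ≈ 2.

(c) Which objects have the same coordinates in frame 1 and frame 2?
the orange square, the orange triangle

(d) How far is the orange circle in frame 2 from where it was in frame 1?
6

The orange circle moved from (10, 13) to (5, 10), a distance of √(5² + 3²) ≈ 6.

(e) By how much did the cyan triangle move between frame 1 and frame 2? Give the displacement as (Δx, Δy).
(-4, -5)

The cyan triangle was at (15, 18) in frame 1 and (11, 13) in frame 2.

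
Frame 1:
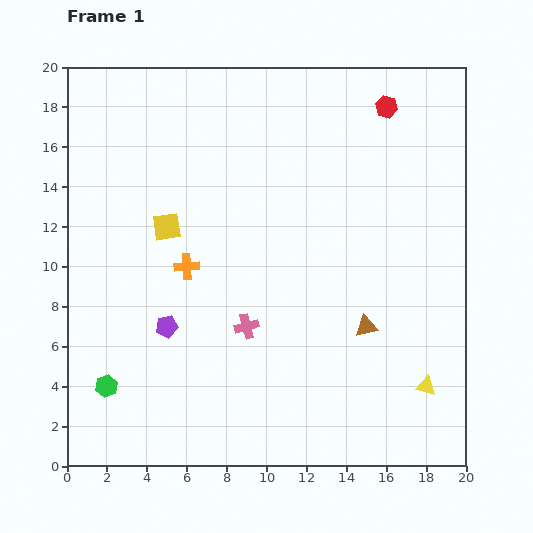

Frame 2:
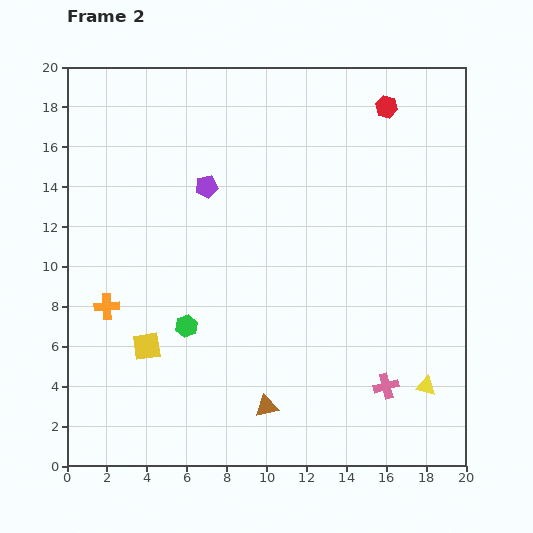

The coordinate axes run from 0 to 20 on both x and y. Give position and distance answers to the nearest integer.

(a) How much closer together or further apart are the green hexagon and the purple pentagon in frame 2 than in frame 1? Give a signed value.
+3

Distance in frame 1: 4. Distance in frame 2: 7.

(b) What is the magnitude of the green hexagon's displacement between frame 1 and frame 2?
5

The green hexagon moved from (2, 4) to (6, 7), a distance of √(4² + 3²) ≈ 5.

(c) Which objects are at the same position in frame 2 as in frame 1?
the red hexagon, the yellow triangle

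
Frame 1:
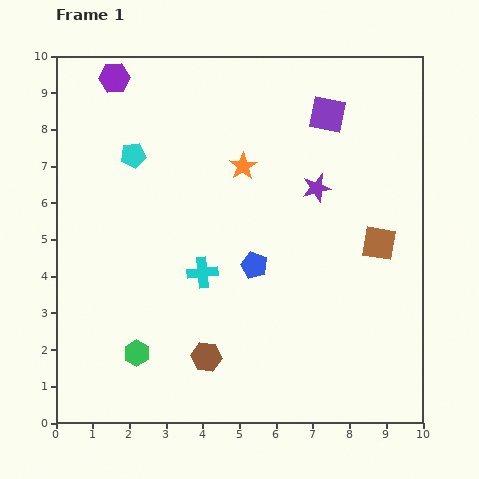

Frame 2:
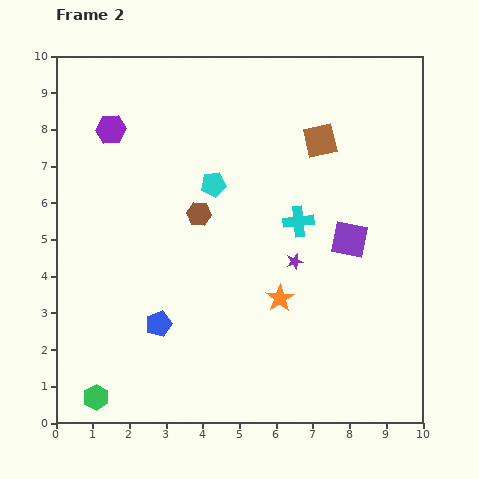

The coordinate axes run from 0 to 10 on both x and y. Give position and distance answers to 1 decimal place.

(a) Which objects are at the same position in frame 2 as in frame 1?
none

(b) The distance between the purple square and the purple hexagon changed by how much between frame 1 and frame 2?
+1.3

Distance in frame 1: 5.9. Distance in frame 2: 7.2.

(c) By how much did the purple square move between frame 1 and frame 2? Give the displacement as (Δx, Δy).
(0.6, -3.4)

The purple square was at (7.4, 8.4) in frame 1 and (8.0, 5.0) in frame 2.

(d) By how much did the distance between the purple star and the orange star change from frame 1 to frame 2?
-1.0

Distance in frame 1: 2.1. Distance in frame 2: 1.1.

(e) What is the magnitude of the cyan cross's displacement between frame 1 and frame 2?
3.0

The cyan cross moved from (4.0, 4.1) to (6.6, 5.5), a distance of √(2.6² + 1.4²) ≈ 3.0.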